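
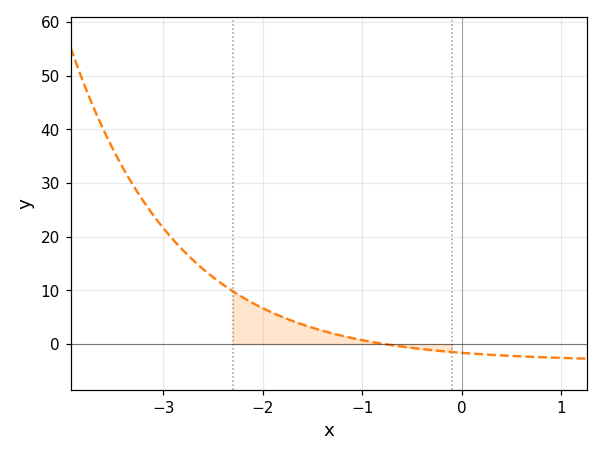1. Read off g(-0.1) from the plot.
-2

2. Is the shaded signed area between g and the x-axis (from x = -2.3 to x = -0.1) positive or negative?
positive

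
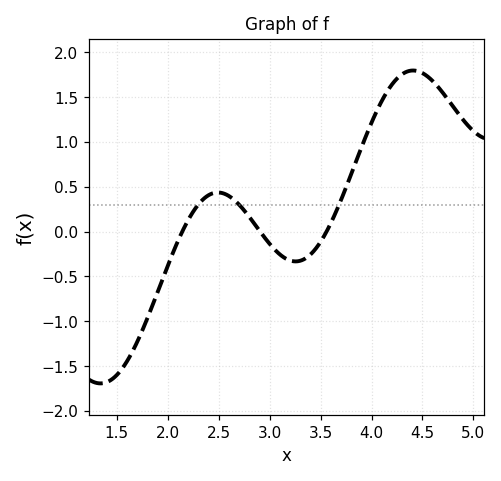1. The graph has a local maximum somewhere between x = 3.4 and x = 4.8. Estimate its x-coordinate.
4.41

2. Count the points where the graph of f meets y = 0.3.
3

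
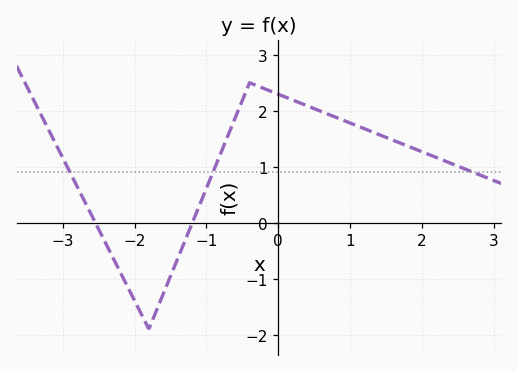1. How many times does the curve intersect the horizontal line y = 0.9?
3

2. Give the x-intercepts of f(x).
-2.5, -1.2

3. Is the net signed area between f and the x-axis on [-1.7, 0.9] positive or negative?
positive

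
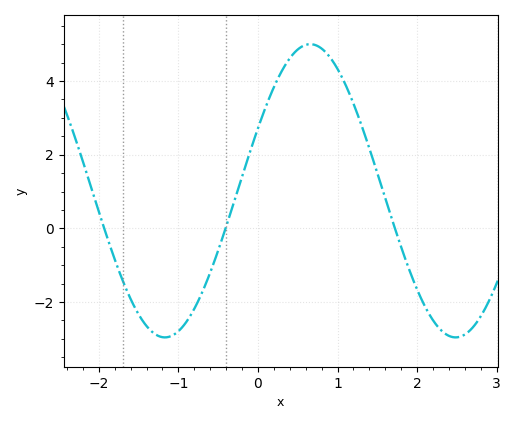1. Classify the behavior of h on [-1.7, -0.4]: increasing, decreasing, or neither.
neither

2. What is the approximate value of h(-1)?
-2.79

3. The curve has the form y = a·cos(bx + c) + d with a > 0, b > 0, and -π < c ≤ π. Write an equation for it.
y = 3.98cos(1.72x - 1.13) + 1.02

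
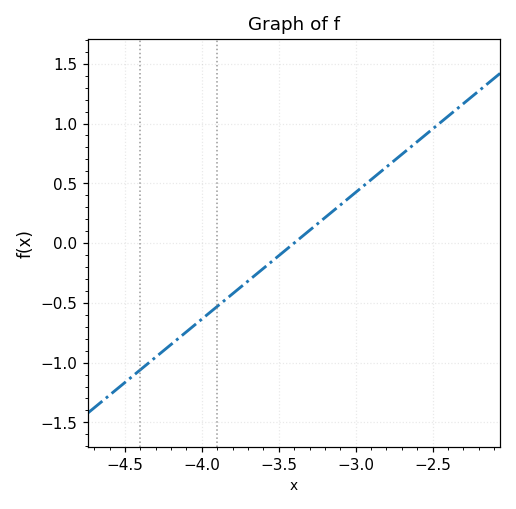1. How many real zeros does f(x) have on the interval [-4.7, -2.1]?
1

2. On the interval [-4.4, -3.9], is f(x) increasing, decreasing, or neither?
increasing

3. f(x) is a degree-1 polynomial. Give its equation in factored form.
y = 1.06(x + 3.4)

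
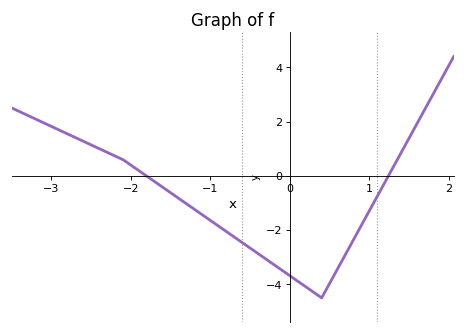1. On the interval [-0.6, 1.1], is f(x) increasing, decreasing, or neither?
neither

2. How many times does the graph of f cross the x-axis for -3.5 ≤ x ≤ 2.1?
2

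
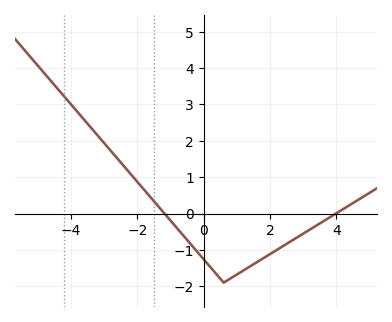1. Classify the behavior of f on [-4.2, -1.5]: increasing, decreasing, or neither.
decreasing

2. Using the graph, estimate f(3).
-0.6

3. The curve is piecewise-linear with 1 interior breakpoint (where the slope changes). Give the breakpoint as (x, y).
(0.6, -1.9)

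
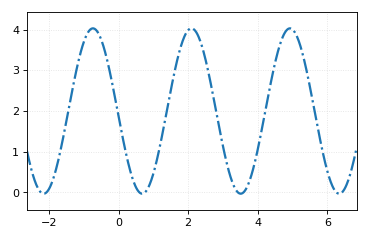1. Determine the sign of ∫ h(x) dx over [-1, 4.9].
positive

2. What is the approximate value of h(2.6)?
2.88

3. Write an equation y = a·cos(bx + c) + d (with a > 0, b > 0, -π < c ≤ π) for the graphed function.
y = 2.03cos(2.22x + 1.63) + 2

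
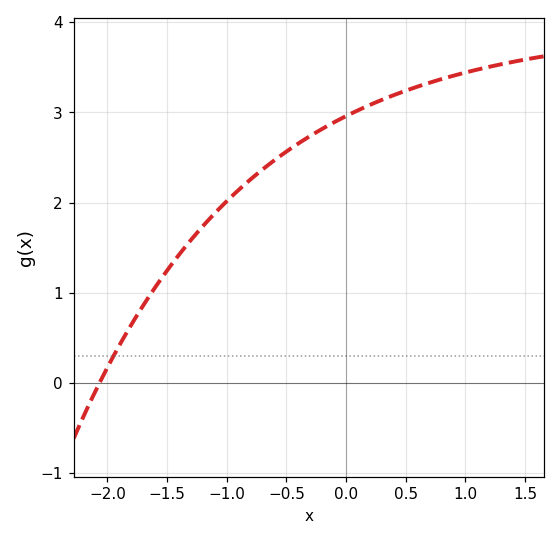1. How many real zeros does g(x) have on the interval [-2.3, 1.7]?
1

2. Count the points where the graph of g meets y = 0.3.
1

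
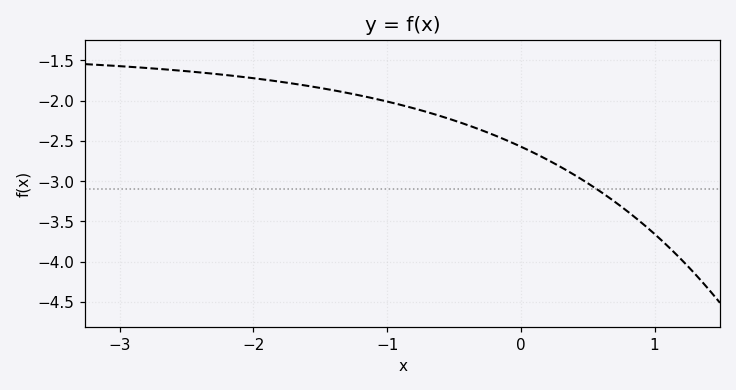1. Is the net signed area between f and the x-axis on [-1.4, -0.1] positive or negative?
negative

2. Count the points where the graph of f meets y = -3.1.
1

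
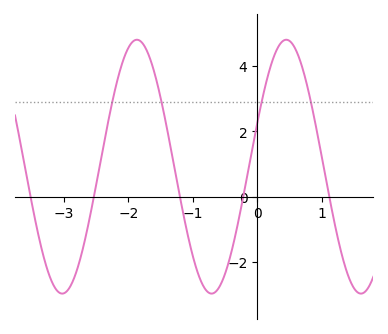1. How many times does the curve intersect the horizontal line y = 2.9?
4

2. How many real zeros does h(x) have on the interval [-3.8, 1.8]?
5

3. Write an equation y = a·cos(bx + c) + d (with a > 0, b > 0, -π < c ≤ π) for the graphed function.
y = 3.89cos(2.7x - 1.2) + 0.92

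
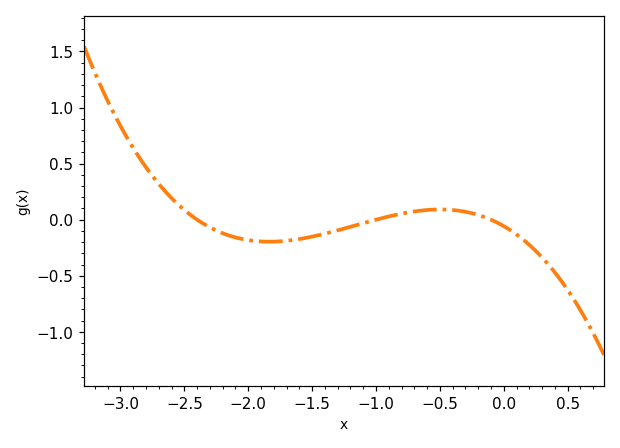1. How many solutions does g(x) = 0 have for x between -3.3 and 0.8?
3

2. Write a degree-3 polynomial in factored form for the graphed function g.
y = -0.24(x + 2.4)(x + 1)(x + 0.1)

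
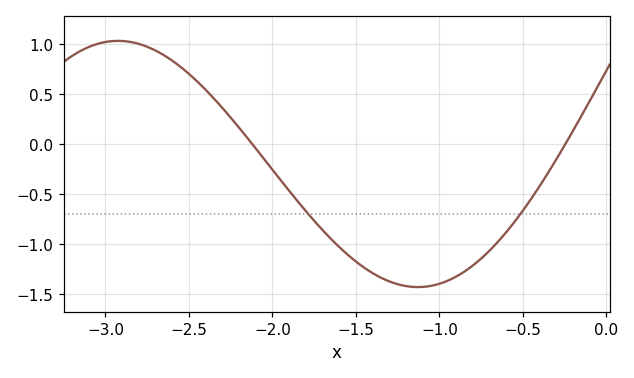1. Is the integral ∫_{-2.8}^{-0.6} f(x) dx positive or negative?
negative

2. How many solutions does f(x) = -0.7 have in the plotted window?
2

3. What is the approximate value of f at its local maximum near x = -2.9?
1.05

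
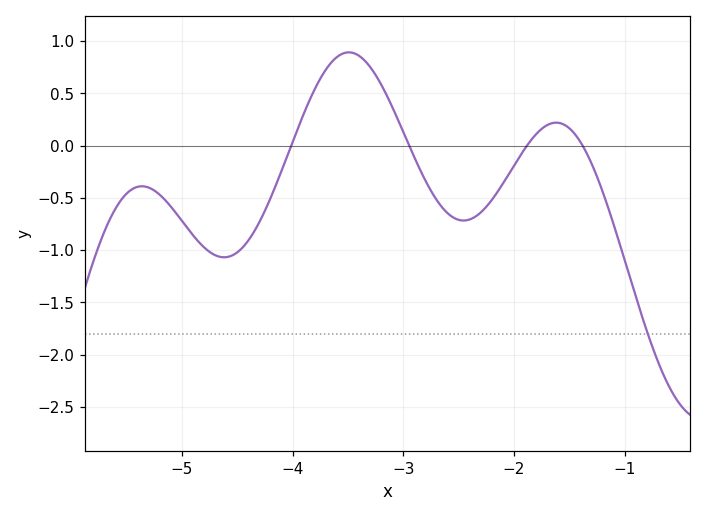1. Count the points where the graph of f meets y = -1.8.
1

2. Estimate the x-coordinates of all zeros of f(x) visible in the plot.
-4.01, -2.95, -1.88, -1.38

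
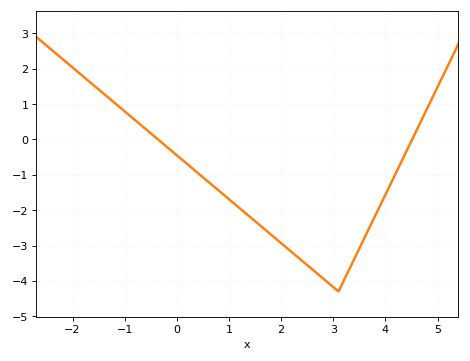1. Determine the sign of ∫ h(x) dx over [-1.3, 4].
negative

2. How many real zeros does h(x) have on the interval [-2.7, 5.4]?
2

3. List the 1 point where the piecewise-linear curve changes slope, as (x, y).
(3.1, -4.3)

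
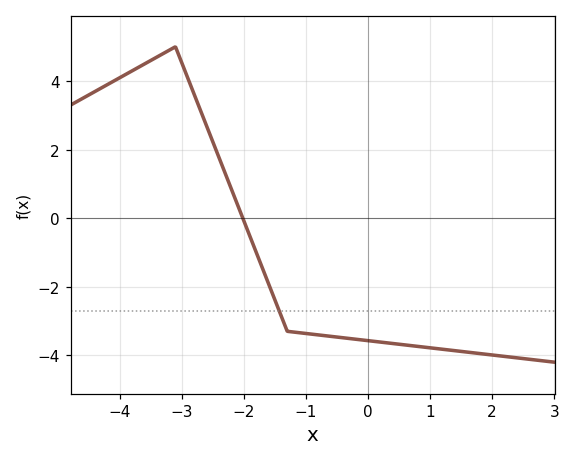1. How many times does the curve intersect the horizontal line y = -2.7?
1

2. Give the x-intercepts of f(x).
-2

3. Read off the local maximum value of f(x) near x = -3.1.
5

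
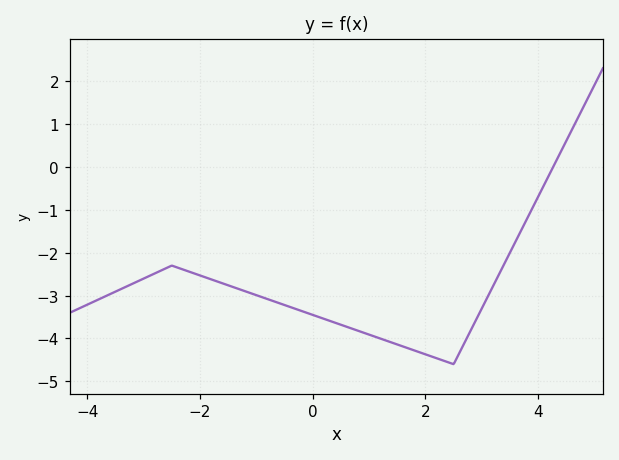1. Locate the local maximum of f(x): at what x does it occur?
-2.5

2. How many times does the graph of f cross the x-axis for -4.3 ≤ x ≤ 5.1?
1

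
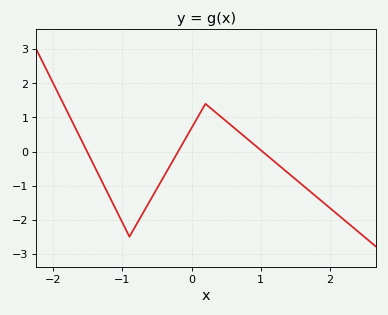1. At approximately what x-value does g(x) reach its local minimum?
-0.9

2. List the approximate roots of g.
-1.5, -0.2, 1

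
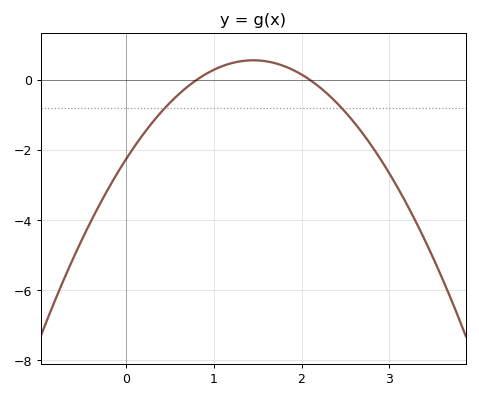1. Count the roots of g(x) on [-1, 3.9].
2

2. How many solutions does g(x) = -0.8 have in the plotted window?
2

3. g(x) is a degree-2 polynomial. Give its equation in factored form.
y = -1.34(x - 0.8)(x - 2.1)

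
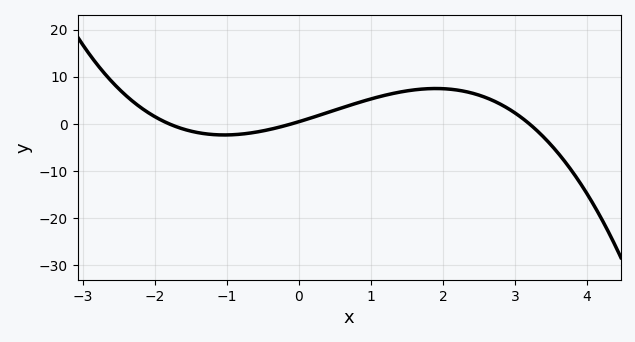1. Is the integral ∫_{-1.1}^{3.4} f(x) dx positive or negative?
positive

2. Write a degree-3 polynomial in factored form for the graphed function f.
y = -0.78(x + 1.8)(x + 0.1)(x - 3.2)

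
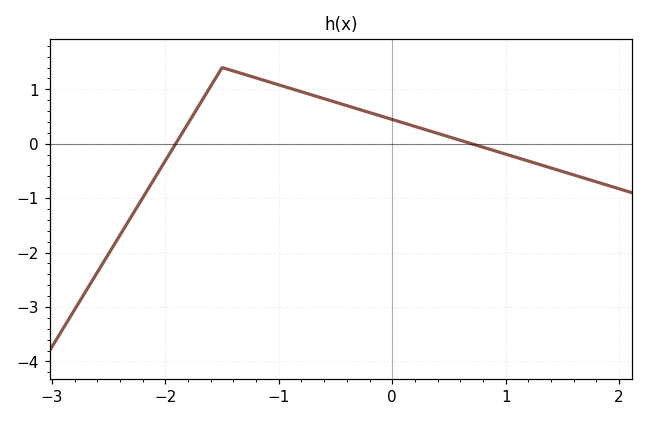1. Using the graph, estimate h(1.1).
-0.255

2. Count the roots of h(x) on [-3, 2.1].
2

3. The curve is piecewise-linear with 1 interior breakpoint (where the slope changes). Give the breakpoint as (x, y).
(-1.5, 1.4)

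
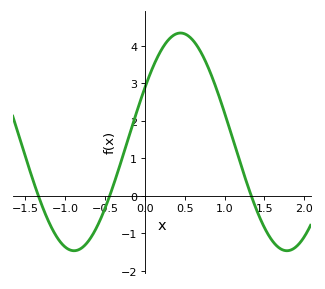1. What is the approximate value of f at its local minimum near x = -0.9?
-1.5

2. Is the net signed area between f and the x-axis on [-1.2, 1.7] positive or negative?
positive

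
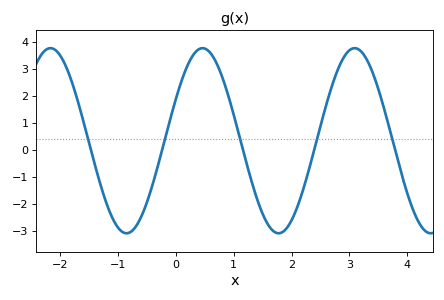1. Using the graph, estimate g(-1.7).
1.8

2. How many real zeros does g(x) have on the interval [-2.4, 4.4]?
5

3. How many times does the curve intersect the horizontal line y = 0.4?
5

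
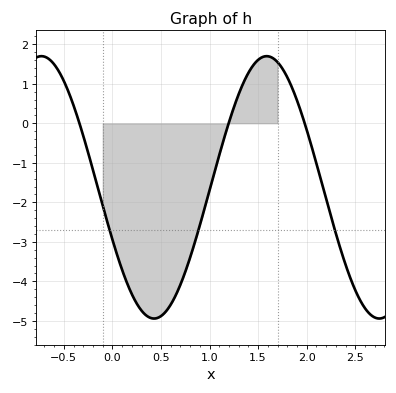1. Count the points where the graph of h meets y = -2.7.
3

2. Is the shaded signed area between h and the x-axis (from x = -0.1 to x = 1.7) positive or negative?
negative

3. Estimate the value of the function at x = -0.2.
-1.18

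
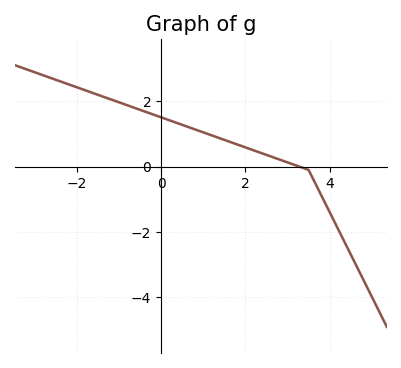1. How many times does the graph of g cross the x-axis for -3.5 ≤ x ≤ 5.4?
1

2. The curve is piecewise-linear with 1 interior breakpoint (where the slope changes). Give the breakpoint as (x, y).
(3.5, -0.1)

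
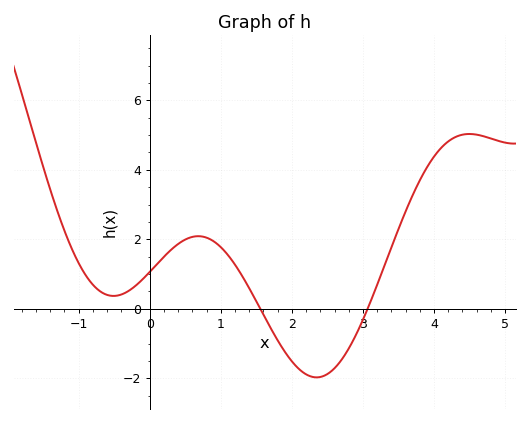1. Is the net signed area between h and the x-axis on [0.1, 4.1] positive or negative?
positive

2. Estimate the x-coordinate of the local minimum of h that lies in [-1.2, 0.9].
-0.5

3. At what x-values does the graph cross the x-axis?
1.6, 3.1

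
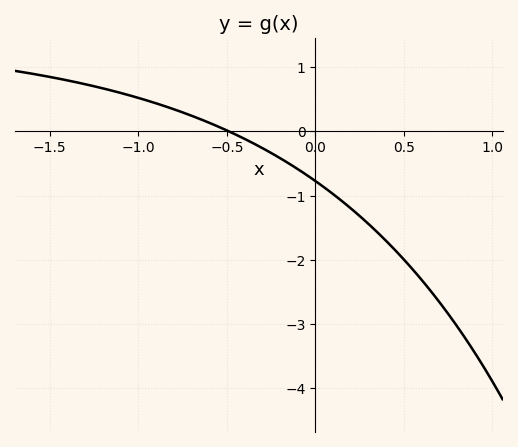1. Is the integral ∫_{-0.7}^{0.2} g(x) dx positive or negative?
negative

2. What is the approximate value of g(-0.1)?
-0.584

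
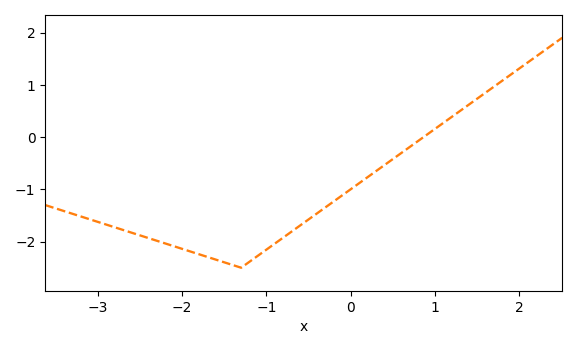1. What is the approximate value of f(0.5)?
-0.4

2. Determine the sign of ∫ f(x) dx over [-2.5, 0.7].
negative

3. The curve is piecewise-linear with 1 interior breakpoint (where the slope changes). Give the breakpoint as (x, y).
(-1.3, -2.5)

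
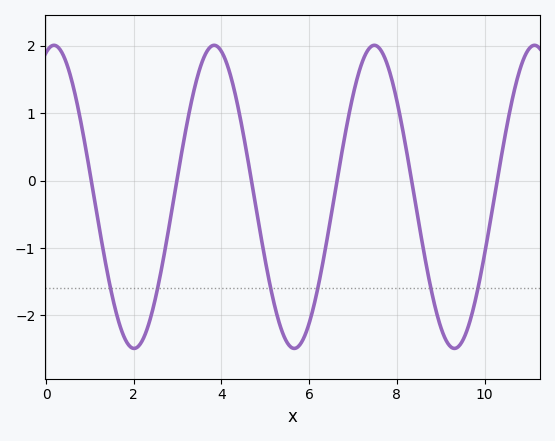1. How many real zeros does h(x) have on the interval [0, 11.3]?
6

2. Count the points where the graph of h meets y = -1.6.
6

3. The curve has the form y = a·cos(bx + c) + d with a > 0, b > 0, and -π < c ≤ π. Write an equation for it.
y = 2.25cos(1.72x - 0.31) - 0.24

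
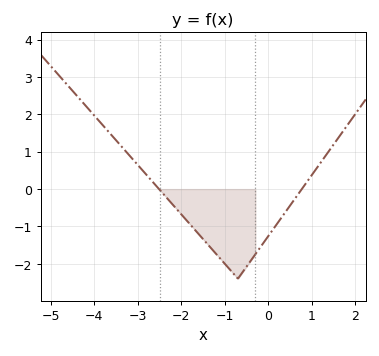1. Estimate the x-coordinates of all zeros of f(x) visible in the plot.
-2.51, 0.768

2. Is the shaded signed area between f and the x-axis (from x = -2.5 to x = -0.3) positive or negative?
negative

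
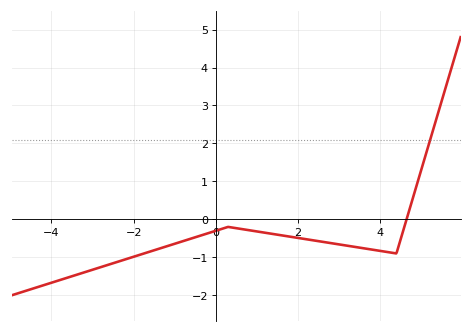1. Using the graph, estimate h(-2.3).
-1.1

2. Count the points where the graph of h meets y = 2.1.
1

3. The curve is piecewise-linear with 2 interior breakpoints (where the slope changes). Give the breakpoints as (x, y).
(0.3, -0.2); (4.4, -0.9)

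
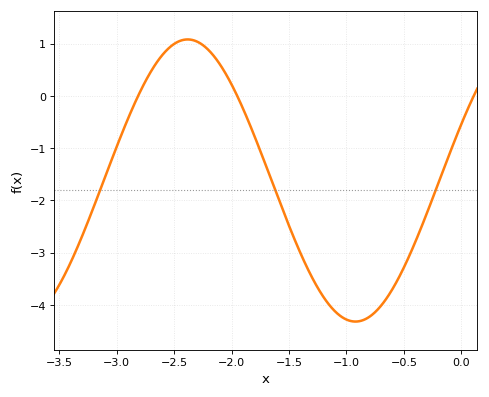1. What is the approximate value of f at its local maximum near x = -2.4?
1.08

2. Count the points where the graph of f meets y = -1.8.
3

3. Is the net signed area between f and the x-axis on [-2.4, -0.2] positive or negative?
negative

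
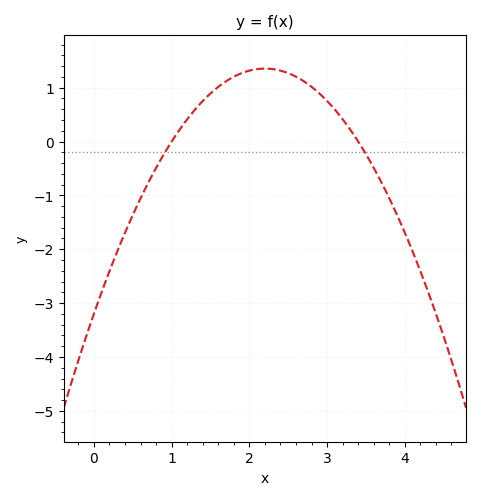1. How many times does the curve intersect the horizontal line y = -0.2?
2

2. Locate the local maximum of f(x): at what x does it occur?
2.2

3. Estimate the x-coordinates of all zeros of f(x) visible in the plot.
1, 3.4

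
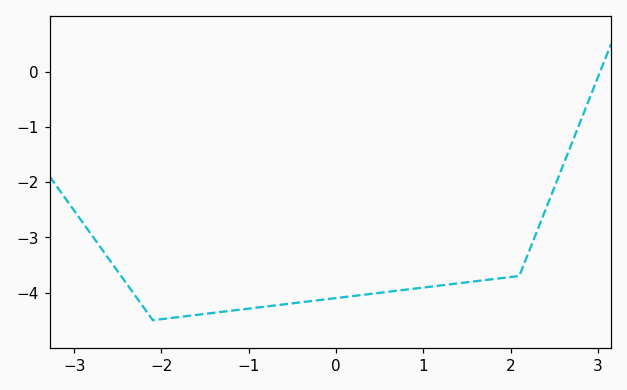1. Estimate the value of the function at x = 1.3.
-3.85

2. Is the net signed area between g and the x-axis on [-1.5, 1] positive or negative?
negative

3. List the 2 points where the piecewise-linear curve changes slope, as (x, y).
(-2.1, -4.5); (2.1, -3.7)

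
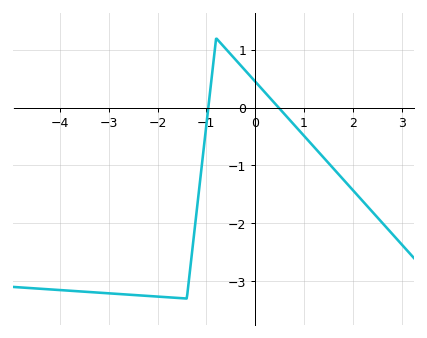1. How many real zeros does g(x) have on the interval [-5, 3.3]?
2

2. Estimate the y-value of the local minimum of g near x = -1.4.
-3.3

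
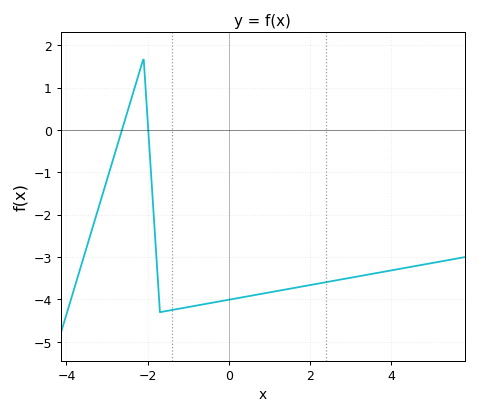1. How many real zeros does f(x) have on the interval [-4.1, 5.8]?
2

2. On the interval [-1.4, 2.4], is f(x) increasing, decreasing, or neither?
increasing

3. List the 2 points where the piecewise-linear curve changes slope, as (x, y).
(-2.1, 1.7); (-1.7, -4.3)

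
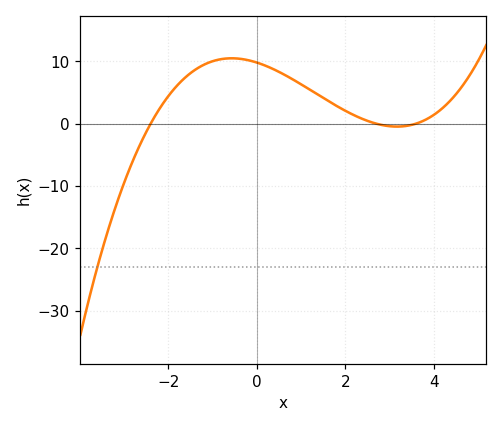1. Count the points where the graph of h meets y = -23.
1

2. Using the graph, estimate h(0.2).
9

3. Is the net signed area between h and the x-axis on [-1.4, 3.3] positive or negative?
positive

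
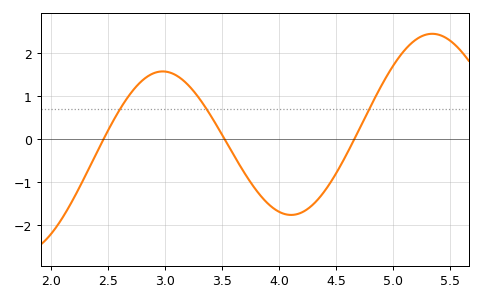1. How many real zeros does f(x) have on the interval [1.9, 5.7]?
3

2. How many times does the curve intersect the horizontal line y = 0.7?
3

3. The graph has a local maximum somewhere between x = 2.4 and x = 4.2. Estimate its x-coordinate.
3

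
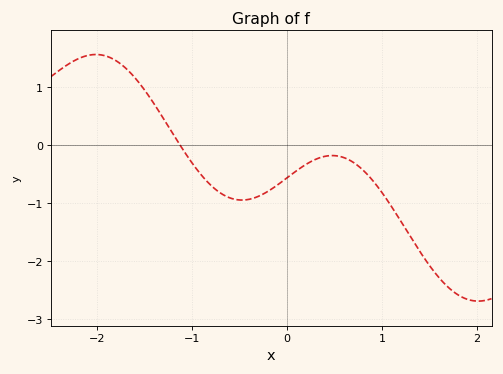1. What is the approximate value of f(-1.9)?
1.5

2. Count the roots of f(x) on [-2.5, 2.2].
1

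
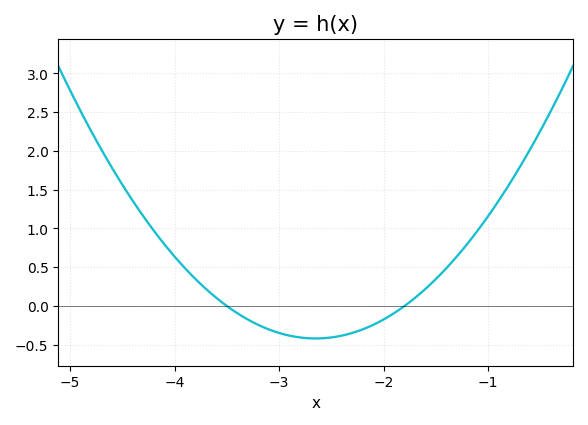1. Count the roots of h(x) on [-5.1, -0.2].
2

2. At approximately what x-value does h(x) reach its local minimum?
-2.65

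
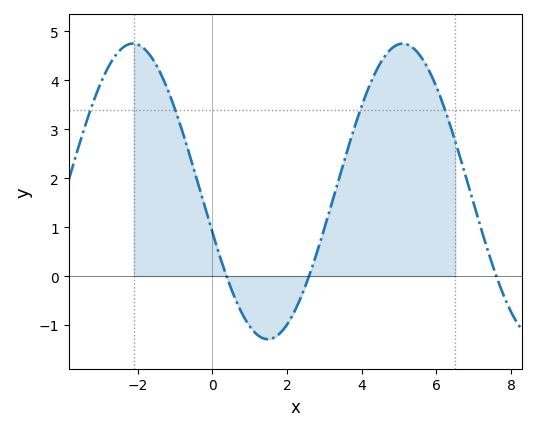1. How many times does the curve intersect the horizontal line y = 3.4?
4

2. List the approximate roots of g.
0.379, 2.59, 7.6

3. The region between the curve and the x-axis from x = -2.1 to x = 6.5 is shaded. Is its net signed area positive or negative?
positive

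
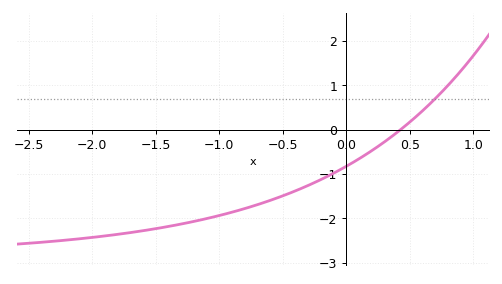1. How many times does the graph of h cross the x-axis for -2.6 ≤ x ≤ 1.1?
1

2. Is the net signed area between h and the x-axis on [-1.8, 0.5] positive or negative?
negative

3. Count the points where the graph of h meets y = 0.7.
1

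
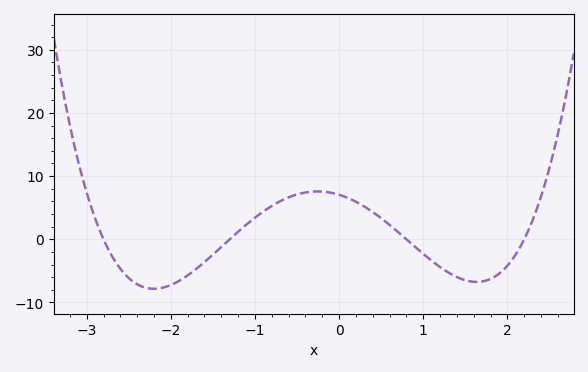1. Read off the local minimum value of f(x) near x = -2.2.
-8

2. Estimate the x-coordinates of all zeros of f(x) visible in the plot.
-2.8, -1.3, 0.8, 2.2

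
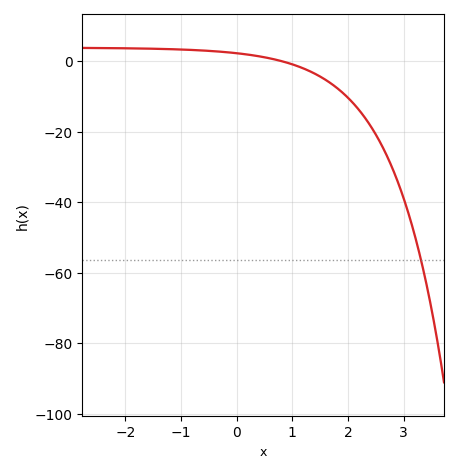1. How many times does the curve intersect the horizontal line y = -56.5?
1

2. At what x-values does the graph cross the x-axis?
0.792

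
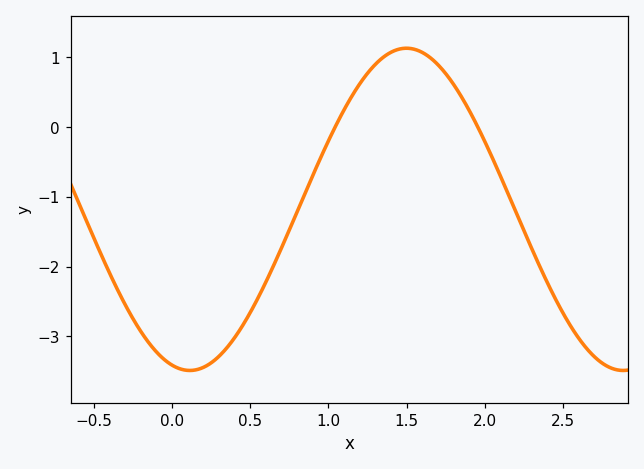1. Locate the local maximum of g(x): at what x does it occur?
1.5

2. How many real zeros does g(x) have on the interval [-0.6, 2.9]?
2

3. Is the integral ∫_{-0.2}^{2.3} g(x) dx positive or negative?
negative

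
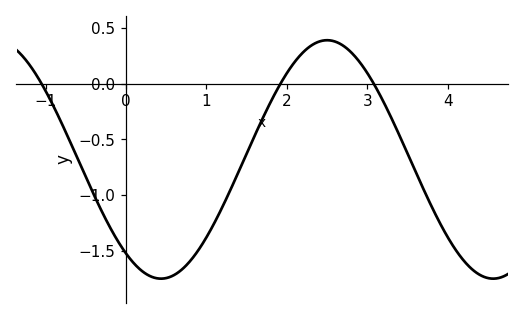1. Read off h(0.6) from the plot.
-1.72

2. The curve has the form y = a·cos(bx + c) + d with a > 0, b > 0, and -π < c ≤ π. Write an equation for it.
y = 1.07cos(1.52x + 2.48) - 0.68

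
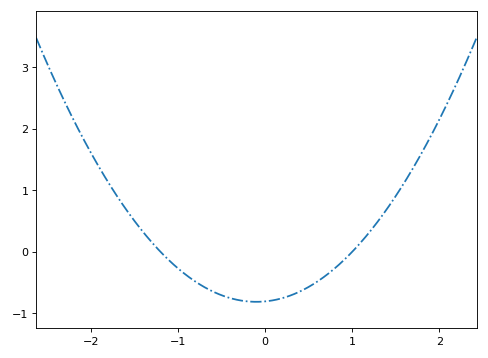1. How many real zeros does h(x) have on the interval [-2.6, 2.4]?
2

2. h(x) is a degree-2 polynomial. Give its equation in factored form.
y = 0.67(x + 1.2)(x - 1)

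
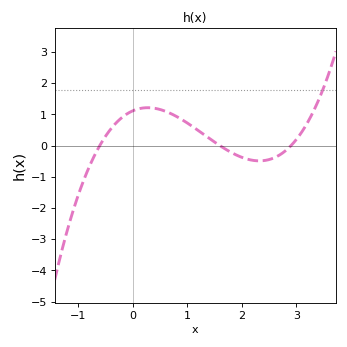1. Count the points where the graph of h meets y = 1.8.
1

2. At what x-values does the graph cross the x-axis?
-0.6, 1.6, 2.9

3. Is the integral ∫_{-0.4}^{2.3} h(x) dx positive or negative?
positive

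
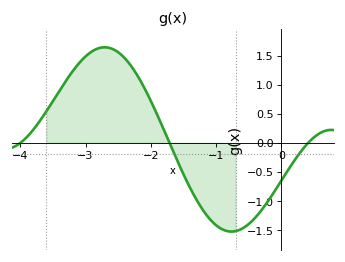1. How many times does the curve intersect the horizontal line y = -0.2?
2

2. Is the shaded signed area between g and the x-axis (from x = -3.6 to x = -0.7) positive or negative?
positive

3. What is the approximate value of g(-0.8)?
-1.55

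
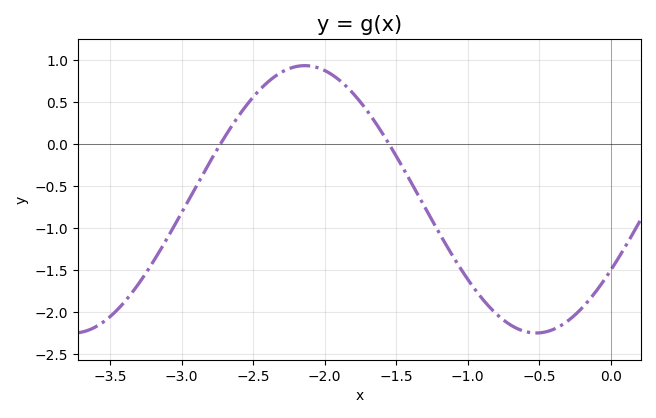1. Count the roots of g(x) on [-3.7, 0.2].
2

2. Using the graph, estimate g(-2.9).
-0.5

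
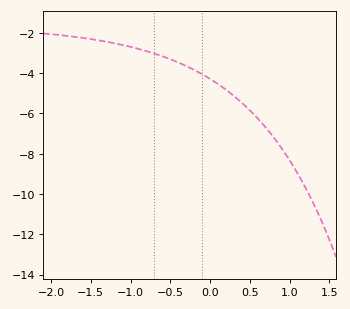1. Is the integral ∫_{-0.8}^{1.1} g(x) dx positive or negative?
negative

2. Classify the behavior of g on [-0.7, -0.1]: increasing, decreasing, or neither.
decreasing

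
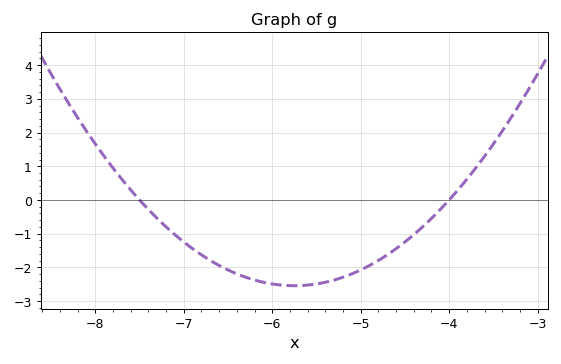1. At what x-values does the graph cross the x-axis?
-7.5, -4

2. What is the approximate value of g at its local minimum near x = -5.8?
-2.5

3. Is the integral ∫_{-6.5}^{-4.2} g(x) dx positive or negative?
negative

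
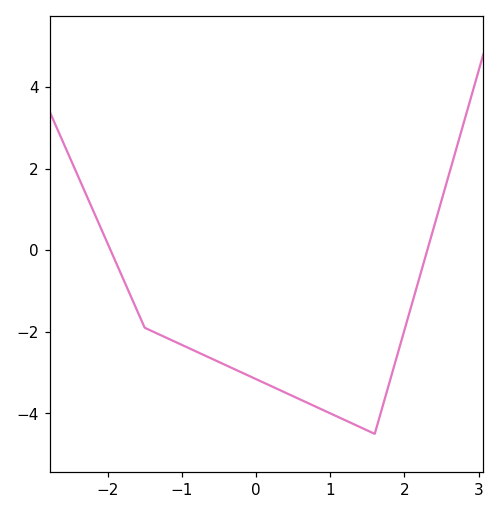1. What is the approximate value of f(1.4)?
-4.4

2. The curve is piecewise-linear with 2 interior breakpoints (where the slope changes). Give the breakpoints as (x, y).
(-1.5, -1.9); (1.6, -4.5)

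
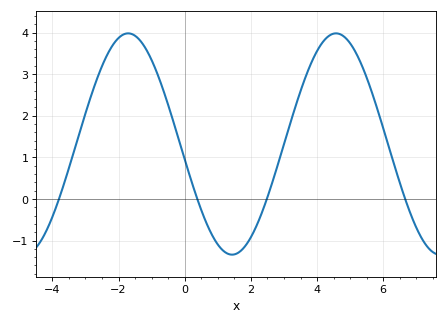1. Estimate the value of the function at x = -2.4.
3.4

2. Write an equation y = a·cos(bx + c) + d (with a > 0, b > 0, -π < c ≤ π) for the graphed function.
y = 2.66cos(1x + 1.7) + 1.32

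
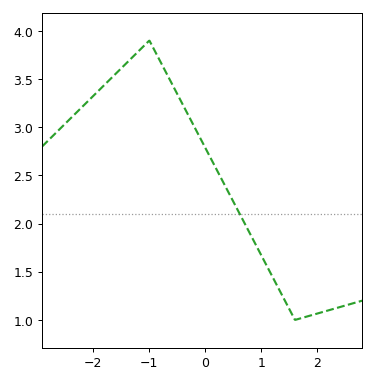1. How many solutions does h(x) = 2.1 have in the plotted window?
1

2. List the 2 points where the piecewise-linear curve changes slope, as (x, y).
(-1, 3.9); (1.6, 1)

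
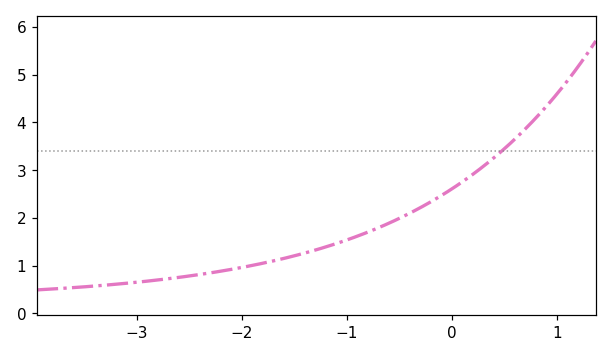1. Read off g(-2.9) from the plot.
0.7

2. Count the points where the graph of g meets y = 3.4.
1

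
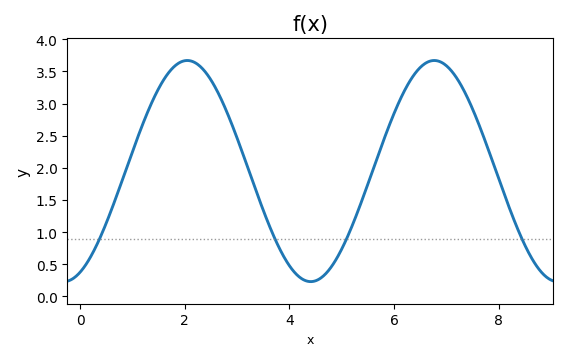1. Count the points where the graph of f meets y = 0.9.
4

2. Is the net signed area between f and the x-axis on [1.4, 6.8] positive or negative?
positive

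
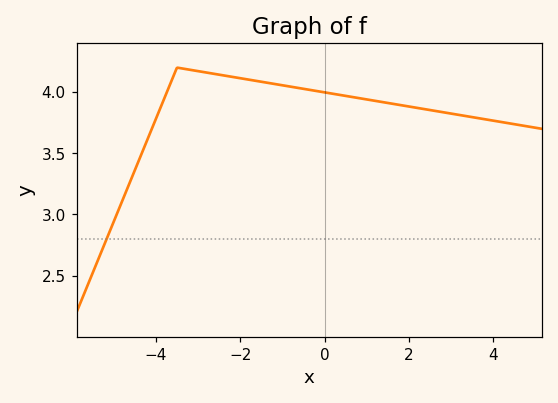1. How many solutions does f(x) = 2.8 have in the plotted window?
1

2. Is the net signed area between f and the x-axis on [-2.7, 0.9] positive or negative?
positive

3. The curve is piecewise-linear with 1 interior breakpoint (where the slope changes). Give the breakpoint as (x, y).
(-3.5, 4.2)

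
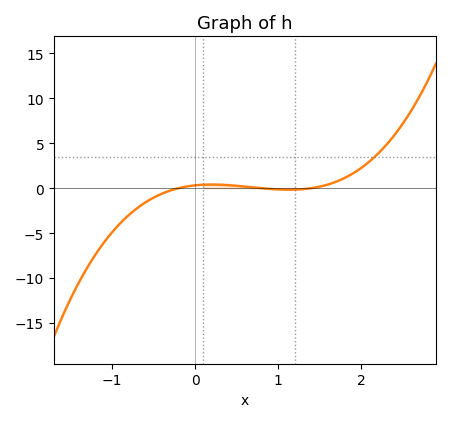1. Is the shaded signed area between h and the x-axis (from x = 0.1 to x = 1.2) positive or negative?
positive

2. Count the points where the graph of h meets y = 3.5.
1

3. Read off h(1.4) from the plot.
0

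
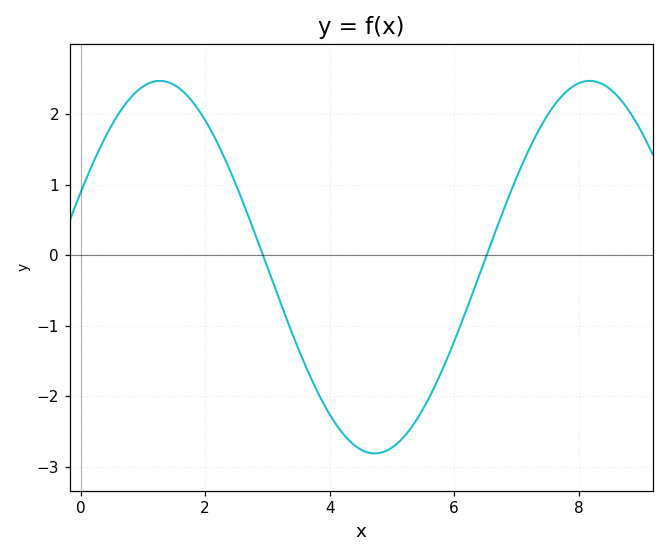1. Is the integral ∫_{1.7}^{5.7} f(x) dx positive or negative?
negative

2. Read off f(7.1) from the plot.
1.3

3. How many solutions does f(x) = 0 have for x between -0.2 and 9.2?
2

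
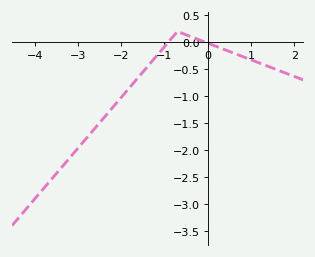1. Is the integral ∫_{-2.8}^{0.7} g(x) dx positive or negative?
negative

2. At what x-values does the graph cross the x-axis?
-0.9, -0.1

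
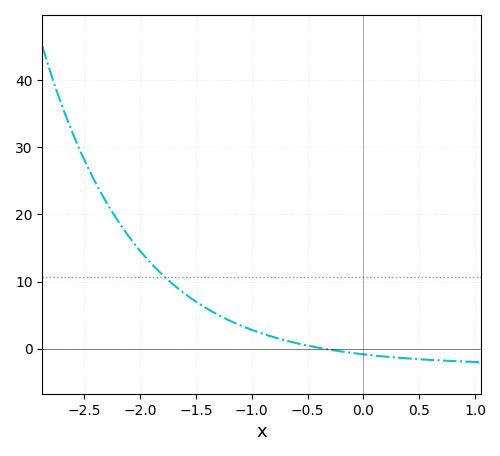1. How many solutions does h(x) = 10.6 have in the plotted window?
1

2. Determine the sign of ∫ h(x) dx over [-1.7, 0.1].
positive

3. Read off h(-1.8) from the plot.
11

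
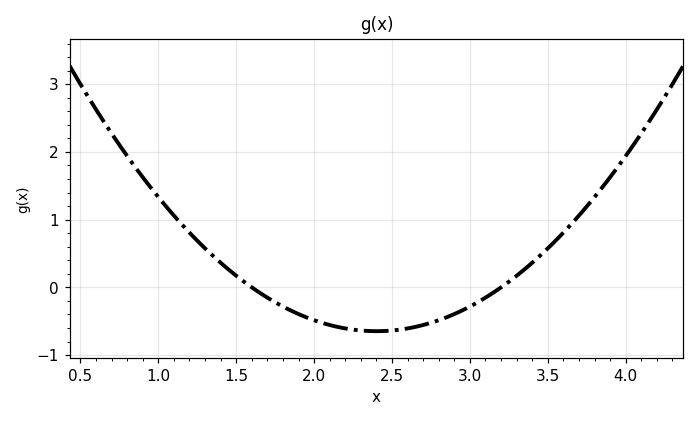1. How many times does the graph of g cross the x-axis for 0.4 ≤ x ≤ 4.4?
2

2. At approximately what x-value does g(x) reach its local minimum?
2.4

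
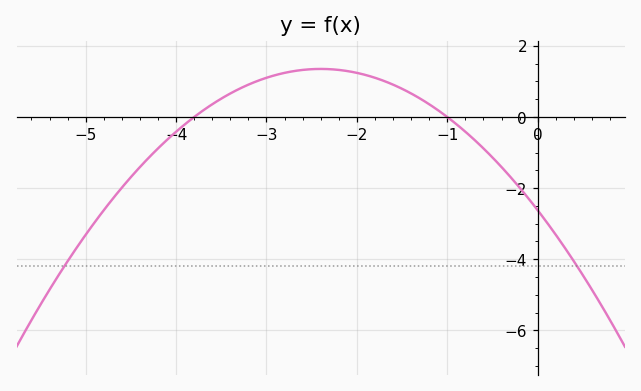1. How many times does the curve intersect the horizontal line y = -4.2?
2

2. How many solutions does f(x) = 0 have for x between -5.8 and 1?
2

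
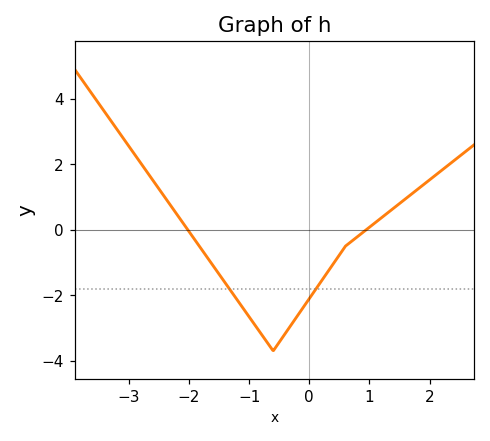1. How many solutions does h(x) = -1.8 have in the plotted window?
2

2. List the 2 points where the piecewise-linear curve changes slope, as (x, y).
(-0.6, -3.7); (0.6, -0.5)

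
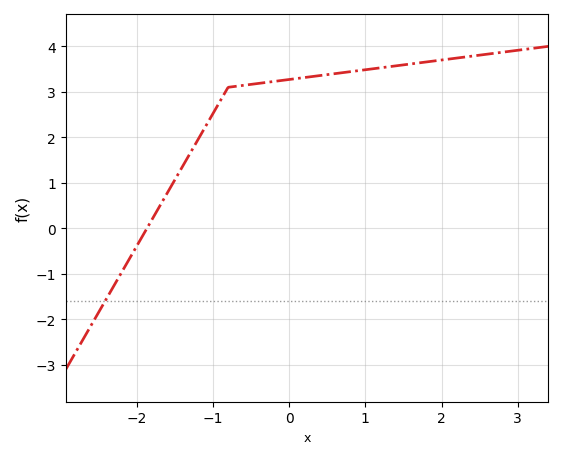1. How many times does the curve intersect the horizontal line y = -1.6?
1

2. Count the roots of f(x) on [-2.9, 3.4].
1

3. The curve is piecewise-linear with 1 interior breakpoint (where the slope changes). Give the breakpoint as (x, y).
(-0.8, 3.1)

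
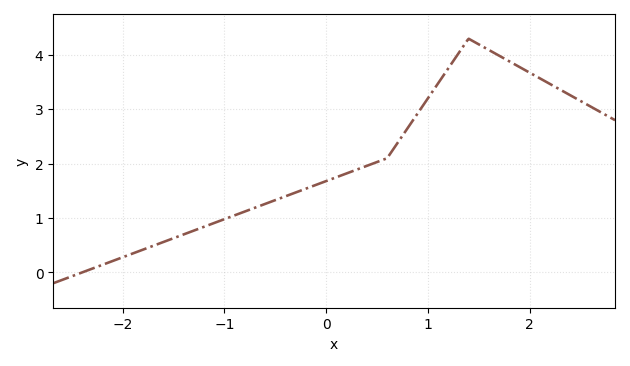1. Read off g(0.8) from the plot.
2.65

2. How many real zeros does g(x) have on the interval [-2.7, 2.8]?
1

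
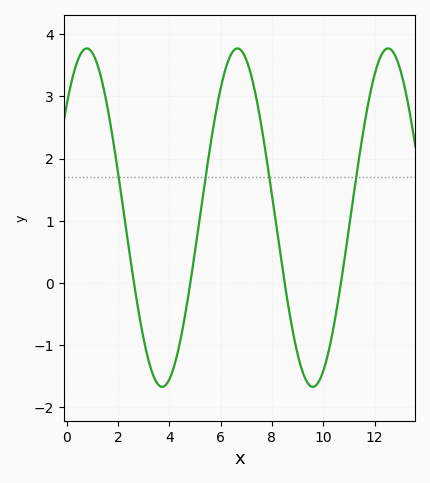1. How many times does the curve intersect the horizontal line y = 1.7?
4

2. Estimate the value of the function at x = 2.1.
1.5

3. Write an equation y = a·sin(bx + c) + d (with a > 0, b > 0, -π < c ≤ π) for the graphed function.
y = 2.72sin(1.07x + 0.73) + 1.05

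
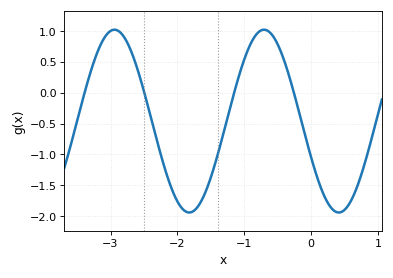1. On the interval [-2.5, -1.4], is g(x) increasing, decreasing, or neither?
neither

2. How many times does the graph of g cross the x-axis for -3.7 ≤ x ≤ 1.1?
4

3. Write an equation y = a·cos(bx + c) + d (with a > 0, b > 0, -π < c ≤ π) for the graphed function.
y = 1.48cos(2.8x + 2) - 0.46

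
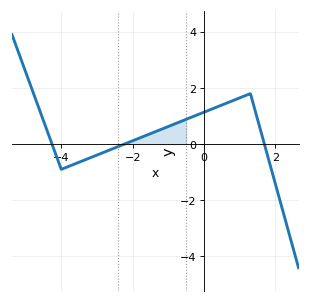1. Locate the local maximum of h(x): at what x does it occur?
1.3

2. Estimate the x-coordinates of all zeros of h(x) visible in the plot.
-4.26, -2.23, 1.69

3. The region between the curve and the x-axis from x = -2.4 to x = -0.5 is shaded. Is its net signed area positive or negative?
positive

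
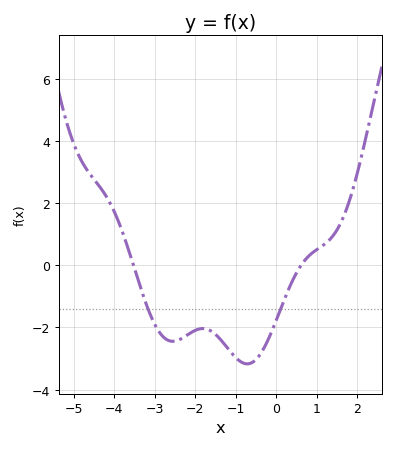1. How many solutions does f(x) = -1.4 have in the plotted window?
2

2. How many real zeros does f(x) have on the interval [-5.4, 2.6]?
2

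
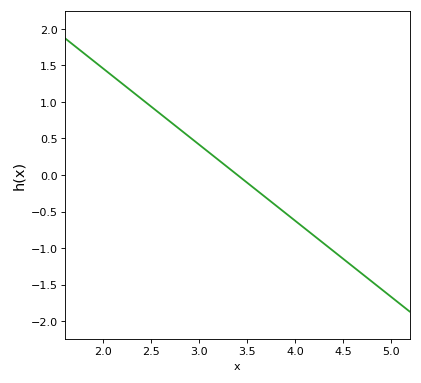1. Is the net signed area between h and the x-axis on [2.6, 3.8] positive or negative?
positive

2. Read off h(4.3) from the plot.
-0.95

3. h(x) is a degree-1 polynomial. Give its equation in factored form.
y = -1.04(x - 3.4)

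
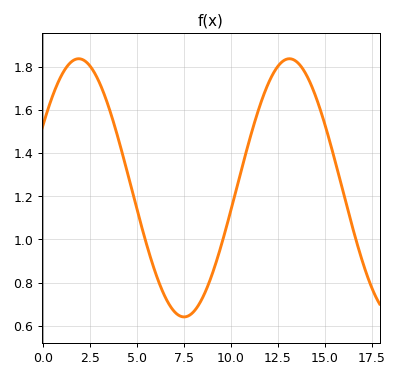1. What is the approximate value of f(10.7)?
1.38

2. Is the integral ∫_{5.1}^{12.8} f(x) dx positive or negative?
positive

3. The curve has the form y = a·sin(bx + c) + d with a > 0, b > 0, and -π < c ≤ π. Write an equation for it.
y = 0.6sin(0.56x + 0.51) + 1.24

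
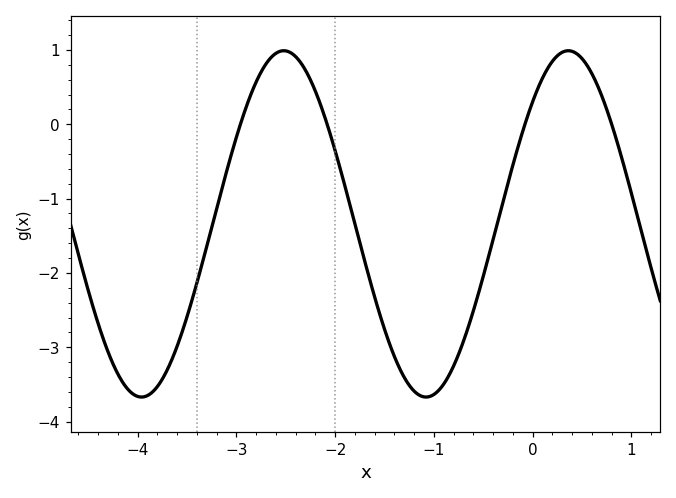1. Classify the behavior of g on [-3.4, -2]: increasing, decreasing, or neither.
neither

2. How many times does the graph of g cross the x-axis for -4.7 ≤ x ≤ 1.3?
4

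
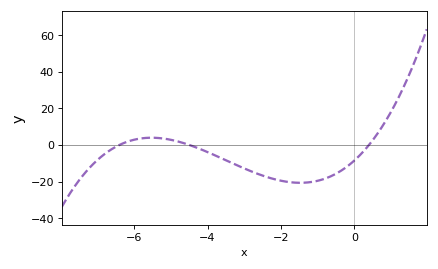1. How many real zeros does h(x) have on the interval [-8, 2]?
3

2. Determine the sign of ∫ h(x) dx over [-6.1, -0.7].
negative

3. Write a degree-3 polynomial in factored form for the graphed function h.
y = 0.74(x + 6.4)(x + 4.5)(x - 0.4)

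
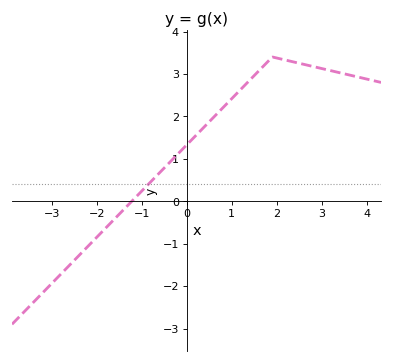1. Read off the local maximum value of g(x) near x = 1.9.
3.4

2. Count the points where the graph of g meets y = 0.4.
1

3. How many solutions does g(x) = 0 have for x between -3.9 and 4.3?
1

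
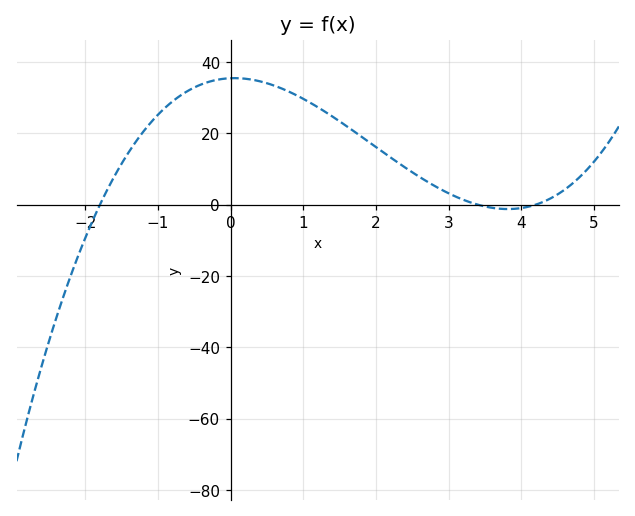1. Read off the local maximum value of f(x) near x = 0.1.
35.5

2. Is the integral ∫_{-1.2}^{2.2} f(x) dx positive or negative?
positive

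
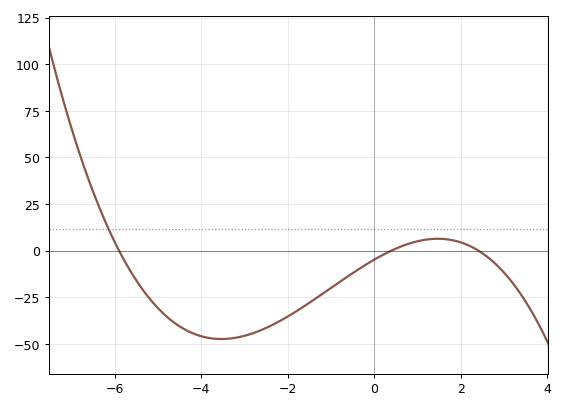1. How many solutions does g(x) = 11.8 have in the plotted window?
1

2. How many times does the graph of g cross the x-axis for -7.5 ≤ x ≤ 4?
3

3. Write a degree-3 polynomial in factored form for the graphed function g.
y = -0.86(x + 5.9)(x - 0.4)(x - 2.4)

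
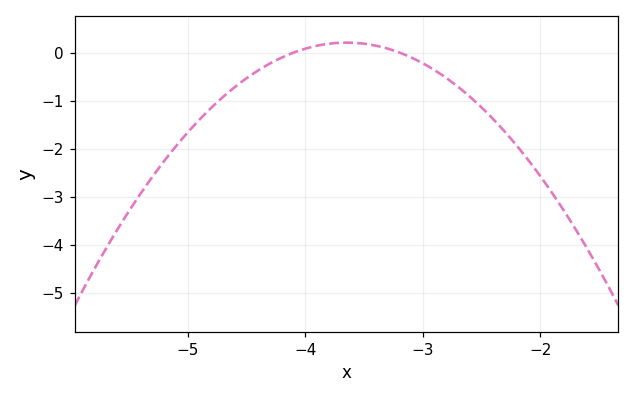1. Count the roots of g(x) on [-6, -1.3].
2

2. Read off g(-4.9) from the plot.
-1.4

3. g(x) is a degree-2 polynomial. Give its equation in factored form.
y = -1.02(x + 4.1)(x + 3.2)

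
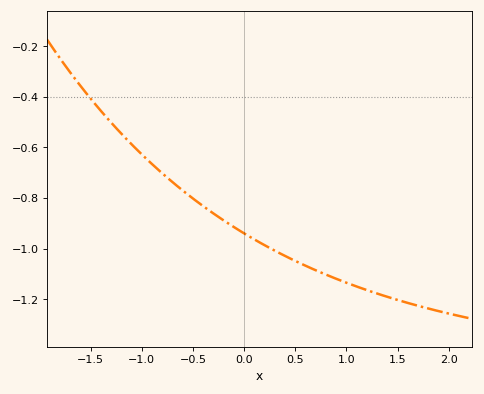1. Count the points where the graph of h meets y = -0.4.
1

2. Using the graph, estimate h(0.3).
-1.01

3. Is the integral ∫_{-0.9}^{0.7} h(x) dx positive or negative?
negative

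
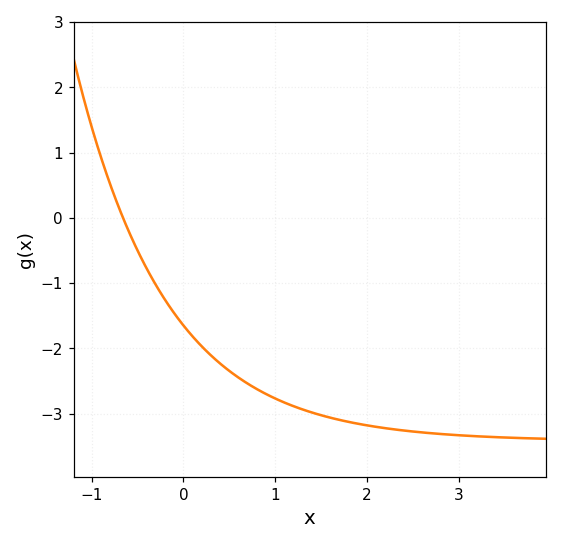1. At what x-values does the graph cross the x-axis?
-0.7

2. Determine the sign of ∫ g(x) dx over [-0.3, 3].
negative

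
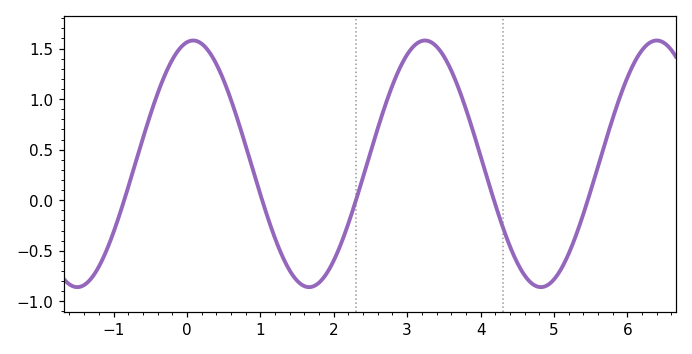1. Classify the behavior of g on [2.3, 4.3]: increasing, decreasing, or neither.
neither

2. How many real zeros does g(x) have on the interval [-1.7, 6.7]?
5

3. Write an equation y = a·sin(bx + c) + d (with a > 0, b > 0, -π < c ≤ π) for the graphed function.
y = 1.22sin(2x + 1.4) + 0.36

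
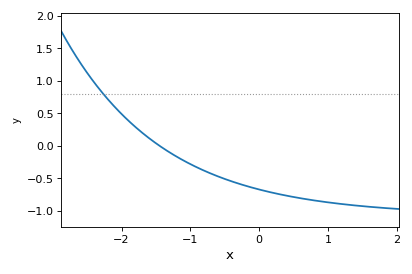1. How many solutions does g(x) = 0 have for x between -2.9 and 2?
1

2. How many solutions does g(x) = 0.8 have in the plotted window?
1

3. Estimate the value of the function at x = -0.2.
-0.612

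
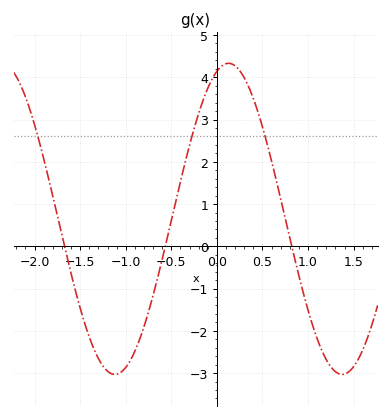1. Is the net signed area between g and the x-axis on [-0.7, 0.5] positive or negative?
positive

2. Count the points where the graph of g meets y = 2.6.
3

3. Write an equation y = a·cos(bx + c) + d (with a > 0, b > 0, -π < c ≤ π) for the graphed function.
y = 3.68cos(2.52x - 0.322) + 0.65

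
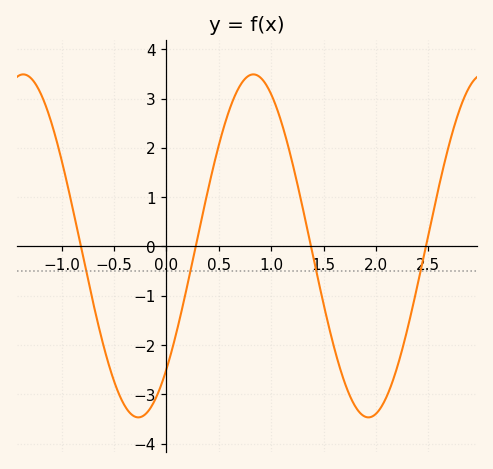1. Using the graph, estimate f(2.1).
-3.06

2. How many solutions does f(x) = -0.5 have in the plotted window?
4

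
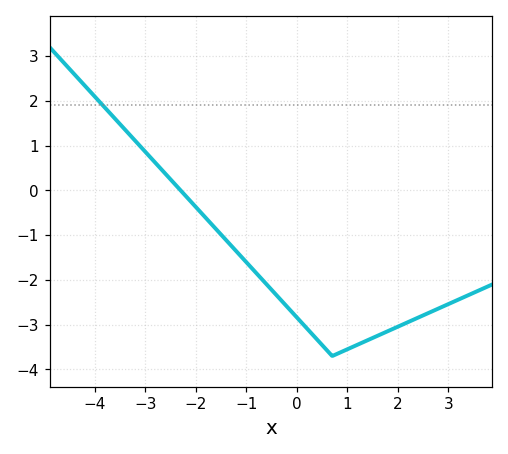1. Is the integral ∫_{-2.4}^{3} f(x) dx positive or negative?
negative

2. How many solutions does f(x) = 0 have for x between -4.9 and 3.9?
1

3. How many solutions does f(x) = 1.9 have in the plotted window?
1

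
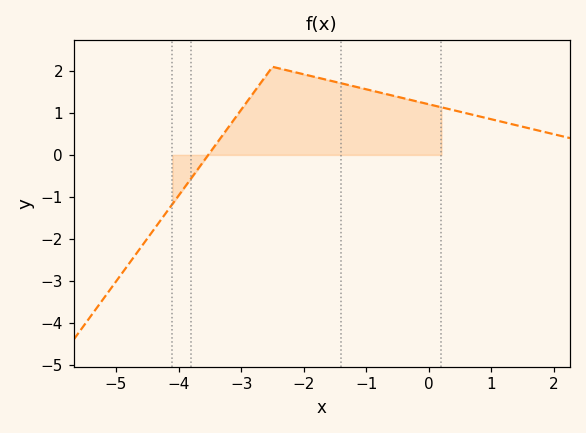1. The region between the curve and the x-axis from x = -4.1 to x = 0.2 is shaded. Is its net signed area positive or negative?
positive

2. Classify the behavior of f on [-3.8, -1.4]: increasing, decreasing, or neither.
neither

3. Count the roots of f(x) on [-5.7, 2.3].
1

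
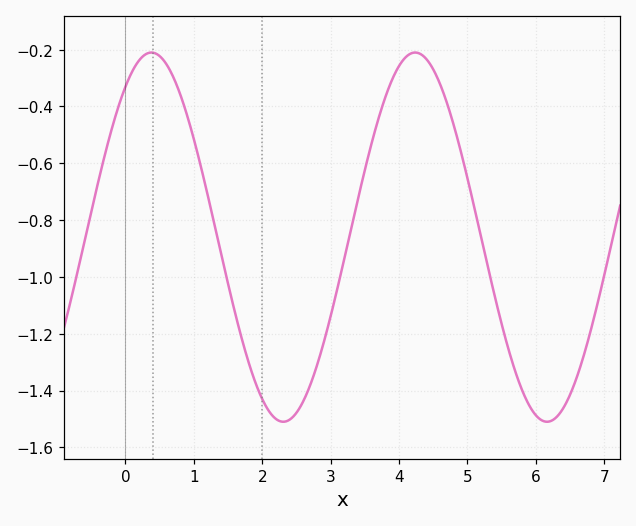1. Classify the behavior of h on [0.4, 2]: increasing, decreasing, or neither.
decreasing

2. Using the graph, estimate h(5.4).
-1.06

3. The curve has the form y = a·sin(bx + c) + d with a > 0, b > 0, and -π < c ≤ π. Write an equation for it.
y = 0.65sin(1.6x + 0.95) - 0.86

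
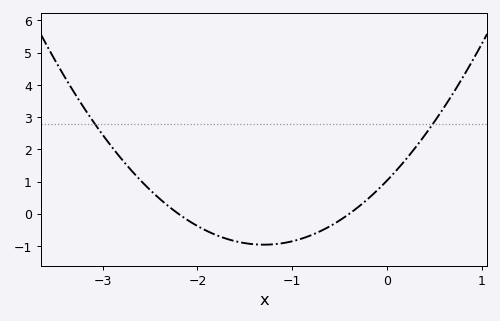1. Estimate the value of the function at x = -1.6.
-0.8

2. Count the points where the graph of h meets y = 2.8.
2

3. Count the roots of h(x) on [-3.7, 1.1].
2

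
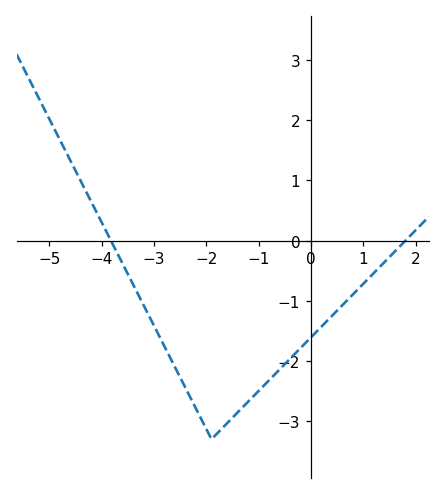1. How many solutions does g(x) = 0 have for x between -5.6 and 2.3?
2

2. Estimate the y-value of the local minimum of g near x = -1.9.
-3.3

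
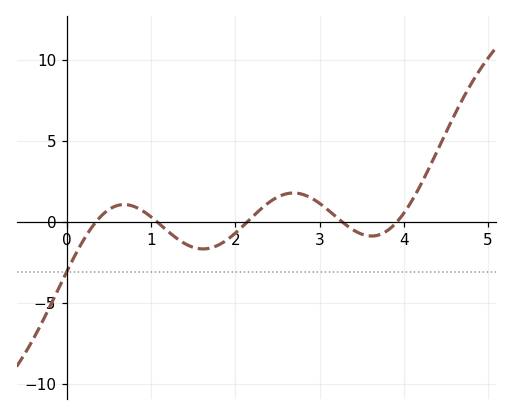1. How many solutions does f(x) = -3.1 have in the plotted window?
1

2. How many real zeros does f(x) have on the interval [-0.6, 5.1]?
5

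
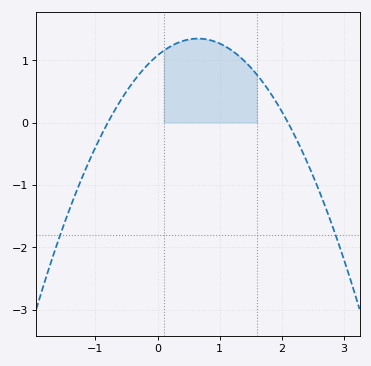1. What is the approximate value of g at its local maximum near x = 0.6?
1.3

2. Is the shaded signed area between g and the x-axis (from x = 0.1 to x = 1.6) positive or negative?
positive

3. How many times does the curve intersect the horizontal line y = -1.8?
2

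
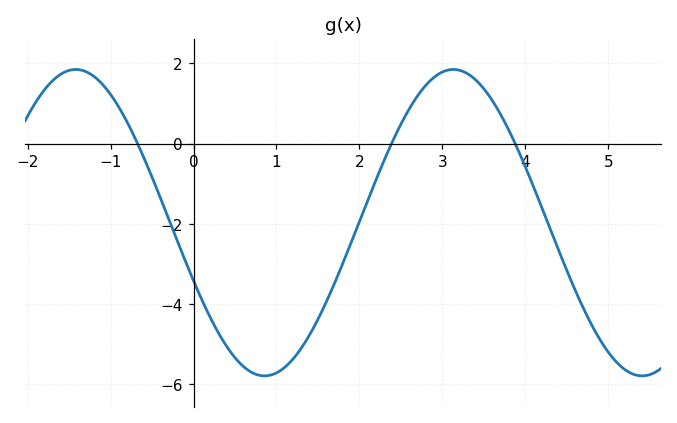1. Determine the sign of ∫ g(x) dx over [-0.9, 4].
negative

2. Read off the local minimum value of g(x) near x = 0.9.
-5.79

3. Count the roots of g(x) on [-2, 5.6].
3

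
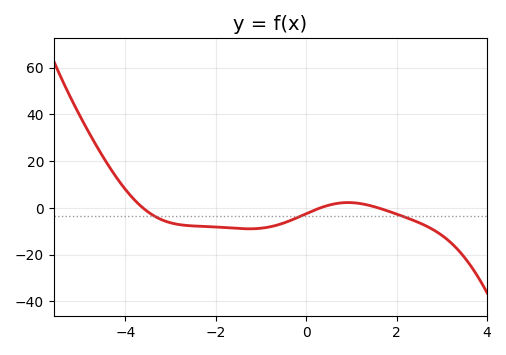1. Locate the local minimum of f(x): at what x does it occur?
-1.2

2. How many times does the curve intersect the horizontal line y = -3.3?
3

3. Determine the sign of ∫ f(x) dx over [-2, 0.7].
negative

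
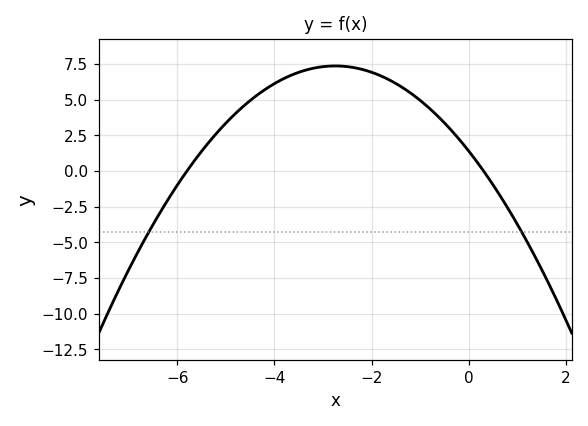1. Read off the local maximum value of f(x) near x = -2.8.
7.5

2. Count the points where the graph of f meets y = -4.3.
2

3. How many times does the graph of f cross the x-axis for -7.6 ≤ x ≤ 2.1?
2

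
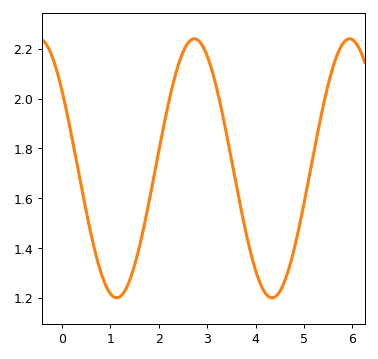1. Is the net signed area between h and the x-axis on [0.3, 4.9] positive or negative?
positive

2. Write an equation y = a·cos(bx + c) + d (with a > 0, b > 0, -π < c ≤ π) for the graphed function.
y = 0.52cos(1.96x + 0.92) + 1.72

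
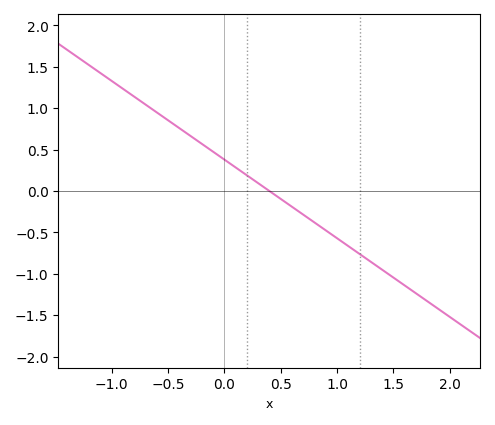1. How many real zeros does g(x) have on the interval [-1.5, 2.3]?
1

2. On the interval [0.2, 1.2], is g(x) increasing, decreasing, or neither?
decreasing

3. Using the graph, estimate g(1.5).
-1.05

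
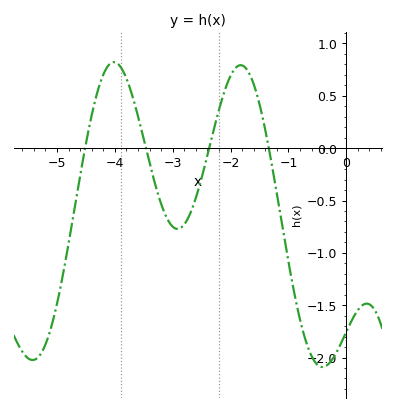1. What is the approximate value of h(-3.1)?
-0.669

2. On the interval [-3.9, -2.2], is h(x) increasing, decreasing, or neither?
neither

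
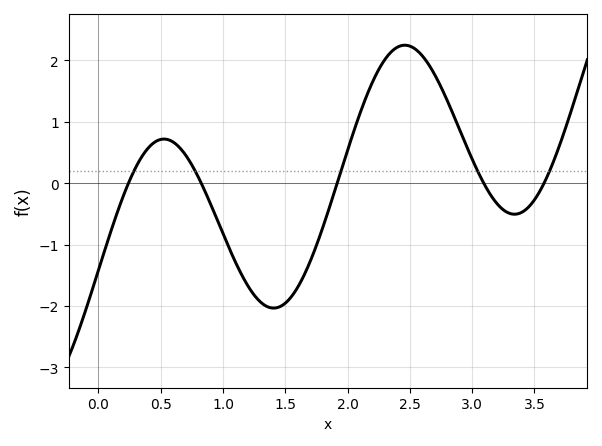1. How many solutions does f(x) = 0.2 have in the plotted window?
5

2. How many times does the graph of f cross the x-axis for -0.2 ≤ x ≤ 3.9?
5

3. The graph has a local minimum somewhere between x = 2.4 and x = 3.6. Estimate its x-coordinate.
3.34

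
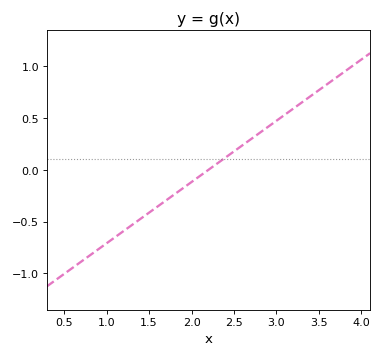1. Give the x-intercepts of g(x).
2.2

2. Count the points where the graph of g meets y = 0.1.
1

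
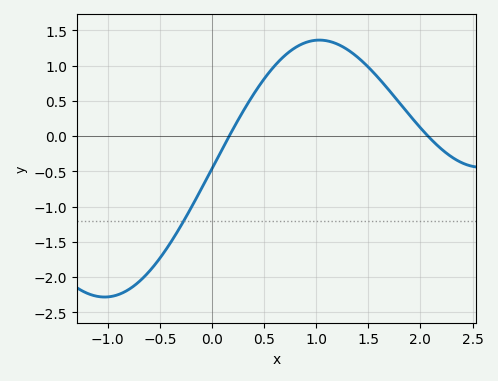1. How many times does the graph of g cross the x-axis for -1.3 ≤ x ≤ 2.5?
2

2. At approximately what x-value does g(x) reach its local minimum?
-1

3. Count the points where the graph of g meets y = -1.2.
1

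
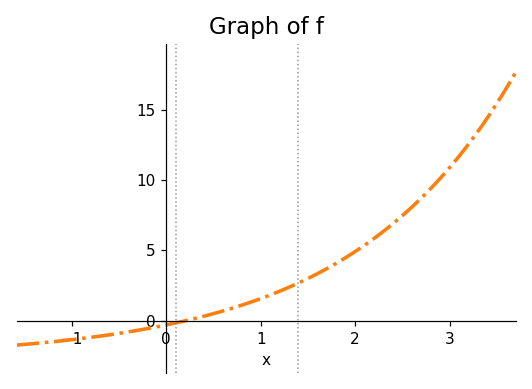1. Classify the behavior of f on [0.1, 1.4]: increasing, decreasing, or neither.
increasing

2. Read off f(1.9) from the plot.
4.5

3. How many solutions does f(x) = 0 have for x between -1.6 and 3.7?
1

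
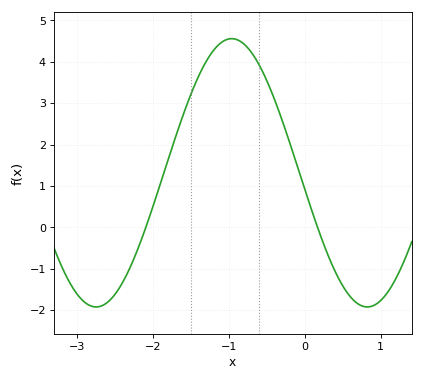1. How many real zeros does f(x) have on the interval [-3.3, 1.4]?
2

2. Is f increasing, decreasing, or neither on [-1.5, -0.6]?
neither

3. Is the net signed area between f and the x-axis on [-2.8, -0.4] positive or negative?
positive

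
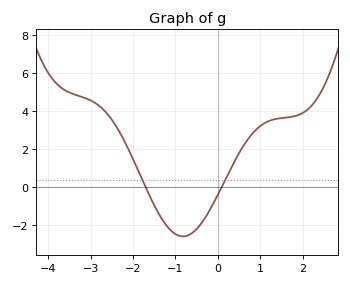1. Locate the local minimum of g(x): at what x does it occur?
-0.8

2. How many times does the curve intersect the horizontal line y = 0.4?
2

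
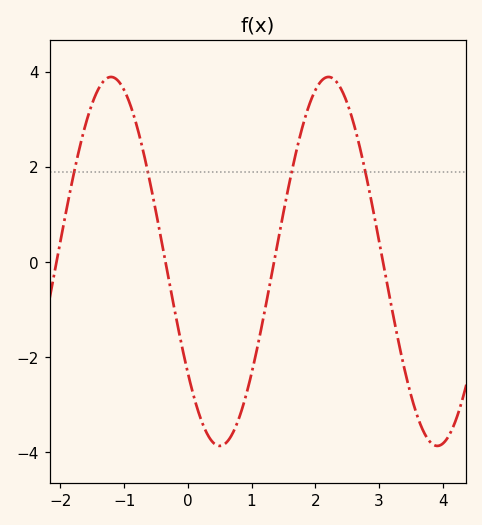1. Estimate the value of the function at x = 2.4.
3.6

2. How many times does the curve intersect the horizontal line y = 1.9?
4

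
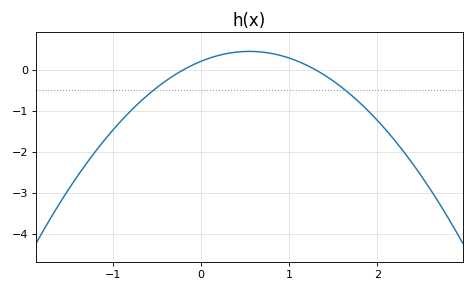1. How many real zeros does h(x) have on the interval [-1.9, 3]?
2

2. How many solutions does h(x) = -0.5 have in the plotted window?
2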